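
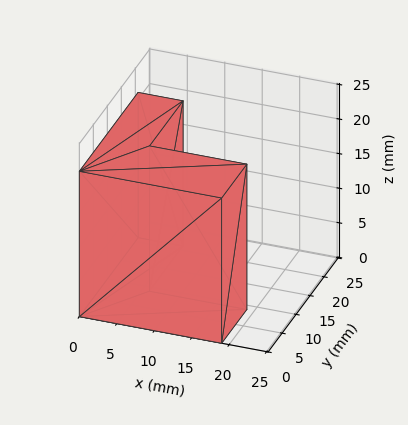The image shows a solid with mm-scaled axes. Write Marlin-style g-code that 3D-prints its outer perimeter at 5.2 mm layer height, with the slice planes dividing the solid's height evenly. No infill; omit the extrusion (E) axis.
Reading the render: the shape is an L-shaped prism: outer 19 × 21 mm, arm thicknesses ≈ 9 mm (horizontal) and 6 mm (vertical), extruded 21 mm in z (dimensions read to the nearest mm from the axis ticks). For the g-code, the solid's height is divided into equal slices at the stated Δz and each level perimeter traced with G1 moves after a G0 lift.

; perimeter-only toolpath
G21 ; units = mm
G90 ; absolute positioning
G28 ; home
; layer 1
G0 Z5.2
G0 X0.0 Y0.0
G1 X19.0 Y0.0
G1 X19.0 Y9.0
G1 X6.0 Y9.0
G1 X6.0 Y21.0
G1 X0.0 Y21.0
G1 X0.0 Y0.0
; layer 2
G0 Z10.5
G0 X0.0 Y0.0
G1 X19.0 Y0.0
G1 X19.0 Y9.0
G1 X6.0 Y9.0
G1 X6.0 Y21.0
G1 X0.0 Y21.0
G1 X0.0 Y0.0
; layer 3
G0 Z15.8
G0 X0.0 Y0.0
G1 X19.0 Y0.0
G1 X19.0 Y9.0
G1 X6.0 Y9.0
G1 X6.0 Y21.0
G1 X0.0 Y21.0
G1 X0.0 Y0.0
; layer 4
G0 Z21.0
G0 X0.0 Y0.0
G1 X19.0 Y0.0
G1 X19.0 Y9.0
G1 X6.0 Y9.0
G1 X6.0 Y21.0
G1 X0.0 Y21.0
G1 X0.0 Y0.0
M2 ; end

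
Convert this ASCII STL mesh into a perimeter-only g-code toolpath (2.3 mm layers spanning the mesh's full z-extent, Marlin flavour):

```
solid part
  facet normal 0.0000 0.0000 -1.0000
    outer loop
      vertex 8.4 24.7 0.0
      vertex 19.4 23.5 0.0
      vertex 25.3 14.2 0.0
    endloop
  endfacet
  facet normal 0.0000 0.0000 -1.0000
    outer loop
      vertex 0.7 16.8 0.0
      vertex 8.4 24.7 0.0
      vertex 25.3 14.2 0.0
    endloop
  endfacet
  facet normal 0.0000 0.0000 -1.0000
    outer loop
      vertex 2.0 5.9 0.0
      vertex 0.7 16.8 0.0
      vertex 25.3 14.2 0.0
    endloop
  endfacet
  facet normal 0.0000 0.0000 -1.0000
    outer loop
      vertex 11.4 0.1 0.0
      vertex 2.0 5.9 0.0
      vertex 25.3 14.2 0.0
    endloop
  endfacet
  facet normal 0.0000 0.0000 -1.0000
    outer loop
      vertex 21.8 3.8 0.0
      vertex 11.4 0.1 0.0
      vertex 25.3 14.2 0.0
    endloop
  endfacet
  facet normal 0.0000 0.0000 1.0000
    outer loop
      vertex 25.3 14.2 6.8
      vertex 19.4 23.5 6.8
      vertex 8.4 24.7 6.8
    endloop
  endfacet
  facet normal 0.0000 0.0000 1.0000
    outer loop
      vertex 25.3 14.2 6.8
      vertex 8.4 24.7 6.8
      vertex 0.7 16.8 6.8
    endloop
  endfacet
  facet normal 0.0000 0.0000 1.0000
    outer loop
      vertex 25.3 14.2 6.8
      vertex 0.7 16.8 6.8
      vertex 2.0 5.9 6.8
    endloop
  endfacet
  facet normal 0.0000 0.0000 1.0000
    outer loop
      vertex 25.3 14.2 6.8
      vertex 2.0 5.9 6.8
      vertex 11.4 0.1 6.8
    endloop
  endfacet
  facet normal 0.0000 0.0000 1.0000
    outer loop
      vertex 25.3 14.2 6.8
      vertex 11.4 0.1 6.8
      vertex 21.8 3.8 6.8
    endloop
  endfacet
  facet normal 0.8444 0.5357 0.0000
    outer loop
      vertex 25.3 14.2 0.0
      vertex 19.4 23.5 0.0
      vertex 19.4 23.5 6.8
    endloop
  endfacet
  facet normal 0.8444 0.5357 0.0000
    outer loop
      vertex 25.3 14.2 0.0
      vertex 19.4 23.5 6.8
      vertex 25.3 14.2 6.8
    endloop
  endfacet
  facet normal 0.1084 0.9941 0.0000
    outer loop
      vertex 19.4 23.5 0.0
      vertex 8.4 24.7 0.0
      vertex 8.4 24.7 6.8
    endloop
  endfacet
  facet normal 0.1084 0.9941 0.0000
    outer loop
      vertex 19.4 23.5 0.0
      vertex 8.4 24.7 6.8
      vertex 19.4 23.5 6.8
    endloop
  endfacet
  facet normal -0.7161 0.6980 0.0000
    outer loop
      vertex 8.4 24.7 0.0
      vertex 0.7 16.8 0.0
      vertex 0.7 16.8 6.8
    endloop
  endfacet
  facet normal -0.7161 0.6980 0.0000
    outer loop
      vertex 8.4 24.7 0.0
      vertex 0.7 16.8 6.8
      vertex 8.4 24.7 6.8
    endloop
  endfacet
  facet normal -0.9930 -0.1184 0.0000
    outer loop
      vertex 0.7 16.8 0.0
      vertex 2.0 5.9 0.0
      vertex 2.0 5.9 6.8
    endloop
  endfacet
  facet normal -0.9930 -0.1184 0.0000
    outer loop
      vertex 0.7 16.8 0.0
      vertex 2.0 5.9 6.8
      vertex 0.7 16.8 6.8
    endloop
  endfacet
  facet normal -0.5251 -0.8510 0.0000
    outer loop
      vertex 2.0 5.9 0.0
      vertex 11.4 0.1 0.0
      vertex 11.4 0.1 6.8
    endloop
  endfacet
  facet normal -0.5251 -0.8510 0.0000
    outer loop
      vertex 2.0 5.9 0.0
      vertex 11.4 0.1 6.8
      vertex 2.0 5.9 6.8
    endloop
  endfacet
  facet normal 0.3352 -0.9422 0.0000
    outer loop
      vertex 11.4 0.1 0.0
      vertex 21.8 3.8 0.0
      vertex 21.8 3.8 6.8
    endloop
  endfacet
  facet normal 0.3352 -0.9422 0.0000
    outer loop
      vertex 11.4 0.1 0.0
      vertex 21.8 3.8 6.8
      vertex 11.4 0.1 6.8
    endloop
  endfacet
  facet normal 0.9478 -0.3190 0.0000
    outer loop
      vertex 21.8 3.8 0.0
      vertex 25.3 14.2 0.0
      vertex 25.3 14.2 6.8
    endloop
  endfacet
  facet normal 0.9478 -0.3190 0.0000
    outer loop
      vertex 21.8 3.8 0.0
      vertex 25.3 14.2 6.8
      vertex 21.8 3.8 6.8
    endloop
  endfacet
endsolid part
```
; perimeter-only toolpath
G21 ; units = mm
G90 ; absolute positioning
G28 ; home
; layer 1
G0 Z2.3
G0 X25.3 Y14.2
G1 X19.4 Y23.5
G1 X8.4 Y24.7
G1 X0.7 Y16.8
G1 X2.0 Y5.9
G1 X11.4 Y0.1
G1 X21.8 Y3.8
G1 X25.3 Y14.2
; layer 2
G0 Z4.5
G0 X25.3 Y14.2
G1 X19.4 Y23.5
G1 X8.4 Y24.7
G1 X0.7 Y16.8
G1 X2.0 Y5.9
G1 X11.4 Y0.1
G1 X21.8 Y3.8
G1 X25.3 Y14.2
; layer 3
G0 Z6.8
G0 X25.3 Y14.2
G1 X19.4 Y23.5
G1 X8.4 Y24.7
G1 X0.7 Y16.8
G1 X2.0 Y5.9
G1 X11.4 Y0.1
G1 X21.8 Y3.8
G1 X25.3 Y14.2
M2 ; end

The solid is a regular 7-sided prism (a cylinder approximated with 7 flat sides), circumscribed radius ≈ 12.7 mm, height ≈ 6.8 mm. Slicing at Δz = 2.3 mm — 3 equal slices spanning the solid's height, so layer i sits at z = i·h/3 — gives 3 non-empty perimeters. Each is a 7-segment closed polygon; G0 lifts to the layer z and rapids to the start vertex, then G1 traces the edges.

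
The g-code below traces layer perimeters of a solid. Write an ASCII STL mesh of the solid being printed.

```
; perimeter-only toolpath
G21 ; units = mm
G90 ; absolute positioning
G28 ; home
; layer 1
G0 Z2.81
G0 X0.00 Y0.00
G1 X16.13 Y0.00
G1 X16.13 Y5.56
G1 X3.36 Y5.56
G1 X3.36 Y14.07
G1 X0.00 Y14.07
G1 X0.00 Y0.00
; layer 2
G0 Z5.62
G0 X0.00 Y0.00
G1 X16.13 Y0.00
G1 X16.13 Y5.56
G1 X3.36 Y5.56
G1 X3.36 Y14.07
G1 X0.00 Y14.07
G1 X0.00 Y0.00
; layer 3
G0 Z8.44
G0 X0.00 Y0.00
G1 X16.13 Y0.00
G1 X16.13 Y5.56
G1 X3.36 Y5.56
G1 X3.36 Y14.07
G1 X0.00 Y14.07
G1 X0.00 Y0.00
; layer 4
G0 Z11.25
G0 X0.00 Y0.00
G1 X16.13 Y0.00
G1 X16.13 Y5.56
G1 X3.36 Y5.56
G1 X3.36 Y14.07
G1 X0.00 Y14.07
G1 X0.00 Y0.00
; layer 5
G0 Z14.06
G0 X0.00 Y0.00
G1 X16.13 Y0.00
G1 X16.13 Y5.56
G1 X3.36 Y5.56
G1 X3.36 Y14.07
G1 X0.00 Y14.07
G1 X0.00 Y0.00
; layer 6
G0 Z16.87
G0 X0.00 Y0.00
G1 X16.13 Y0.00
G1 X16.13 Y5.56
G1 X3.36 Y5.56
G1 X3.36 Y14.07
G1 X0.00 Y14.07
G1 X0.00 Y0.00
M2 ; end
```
solid part
  facet normal 0.0000 0.0000 -1.0000
    outer loop
      vertex 16.13 5.56 0.00
      vertex 16.13 0.00 0.00
      vertex 0.00 0.00 0.00
    endloop
  endfacet
  facet normal 0.0000 0.0000 -1.0000
    outer loop
      vertex 3.36 5.56 0.00
      vertex 16.13 5.56 0.00
      vertex 0.00 0.00 0.00
    endloop
  endfacet
  facet normal 0.0000 0.0000 -1.0000
    outer loop
      vertex 3.36 14.07 0.00
      vertex 3.36 5.56 0.00
      vertex 0.00 0.00 0.00
    endloop
  endfacet
  facet normal 0.0000 0.0000 -1.0000
    outer loop
      vertex 0.00 14.07 0.00
      vertex 3.36 14.07 0.00
      vertex 0.00 0.00 0.00
    endloop
  endfacet
  facet normal 0.0000 0.0000 1.0000
    outer loop
      vertex 0.00 0.00 16.87
      vertex 16.13 0.00 16.87
      vertex 16.13 5.56 16.87
    endloop
  endfacet
  facet normal 0.0000 0.0000 1.0000
    outer loop
      vertex 0.00 0.00 16.87
      vertex 16.13 5.56 16.87
      vertex 3.36 5.56 16.87
    endloop
  endfacet
  facet normal 0.0000 0.0000 1.0000
    outer loop
      vertex 0.00 0.00 16.87
      vertex 3.36 5.56 16.87
      vertex 3.36 14.07 16.87
    endloop
  endfacet
  facet normal 0.0000 0.0000 1.0000
    outer loop
      vertex 0.00 0.00 16.87
      vertex 3.36 14.07 16.87
      vertex 0.00 14.07 16.87
    endloop
  endfacet
  facet normal 0.0000 -1.0000 0.0000
    outer loop
      vertex 0.00 0.00 0.00
      vertex 16.13 0.00 0.00
      vertex 16.13 0.00 16.87
    endloop
  endfacet
  facet normal 0.0000 -1.0000 0.0000
    outer loop
      vertex 0.00 0.00 0.00
      vertex 16.13 0.00 16.87
      vertex 0.00 0.00 16.87
    endloop
  endfacet
  facet normal 1.0000 0.0000 0.0000
    outer loop
      vertex 16.13 0.00 0.00
      vertex 16.13 5.56 0.00
      vertex 16.13 5.56 16.87
    endloop
  endfacet
  facet normal 1.0000 0.0000 0.0000
    outer loop
      vertex 16.13 0.00 0.00
      vertex 16.13 5.56 16.87
      vertex 16.13 0.00 16.87
    endloop
  endfacet
  facet normal 0.0000 1.0000 0.0000
    outer loop
      vertex 16.13 5.56 0.00
      vertex 3.36 5.56 0.00
      vertex 3.36 5.56 16.87
    endloop
  endfacet
  facet normal 0.0000 1.0000 0.0000
    outer loop
      vertex 16.13 5.56 0.00
      vertex 3.36 5.56 16.87
      vertex 16.13 5.56 16.87
    endloop
  endfacet
  facet normal 1.0000 0.0000 0.0000
    outer loop
      vertex 3.36 5.56 0.00
      vertex 3.36 14.07 0.00
      vertex 3.36 14.07 16.87
    endloop
  endfacet
  facet normal 1.0000 0.0000 0.0000
    outer loop
      vertex 3.36 5.56 0.00
      vertex 3.36 14.07 16.87
      vertex 3.36 5.56 16.87
    endloop
  endfacet
  facet normal 0.0000 1.0000 0.0000
    outer loop
      vertex 3.36 14.07 0.00
      vertex 0.00 14.07 0.00
      vertex 0.00 14.07 16.87
    endloop
  endfacet
  facet normal 0.0000 1.0000 0.0000
    outer loop
      vertex 3.36 14.07 0.00
      vertex 0.00 14.07 16.87
      vertex 3.36 14.07 16.87
    endloop
  endfacet
  facet normal -1.0000 0.0000 0.0000
    outer loop
      vertex 0.00 14.07 0.00
      vertex 0.00 0.00 0.00
      vertex 0.00 0.00 16.87
    endloop
  endfacet
  facet normal -1.0000 0.0000 0.0000
    outer loop
      vertex 0.00 14.07 0.00
      vertex 0.00 0.00 16.87
      vertex 0.00 14.07 16.87
    endloop
  endfacet
endsolid part

The G0 Z moves step by Δz≈2.81 mm. Every layer's G1 loop is the same polygon, so the solid is a straight extrusion of it from z=0 to z≈16.9. Closing with flat bottom and top caps and triangulating gives 20 facets — an L-shaped prism: outer 16.1 × 14.1 mm, arm thicknesses ≈ 5.56 mm (horizontal) and 3.36 mm (vertical), extruded 16.9 mm in z.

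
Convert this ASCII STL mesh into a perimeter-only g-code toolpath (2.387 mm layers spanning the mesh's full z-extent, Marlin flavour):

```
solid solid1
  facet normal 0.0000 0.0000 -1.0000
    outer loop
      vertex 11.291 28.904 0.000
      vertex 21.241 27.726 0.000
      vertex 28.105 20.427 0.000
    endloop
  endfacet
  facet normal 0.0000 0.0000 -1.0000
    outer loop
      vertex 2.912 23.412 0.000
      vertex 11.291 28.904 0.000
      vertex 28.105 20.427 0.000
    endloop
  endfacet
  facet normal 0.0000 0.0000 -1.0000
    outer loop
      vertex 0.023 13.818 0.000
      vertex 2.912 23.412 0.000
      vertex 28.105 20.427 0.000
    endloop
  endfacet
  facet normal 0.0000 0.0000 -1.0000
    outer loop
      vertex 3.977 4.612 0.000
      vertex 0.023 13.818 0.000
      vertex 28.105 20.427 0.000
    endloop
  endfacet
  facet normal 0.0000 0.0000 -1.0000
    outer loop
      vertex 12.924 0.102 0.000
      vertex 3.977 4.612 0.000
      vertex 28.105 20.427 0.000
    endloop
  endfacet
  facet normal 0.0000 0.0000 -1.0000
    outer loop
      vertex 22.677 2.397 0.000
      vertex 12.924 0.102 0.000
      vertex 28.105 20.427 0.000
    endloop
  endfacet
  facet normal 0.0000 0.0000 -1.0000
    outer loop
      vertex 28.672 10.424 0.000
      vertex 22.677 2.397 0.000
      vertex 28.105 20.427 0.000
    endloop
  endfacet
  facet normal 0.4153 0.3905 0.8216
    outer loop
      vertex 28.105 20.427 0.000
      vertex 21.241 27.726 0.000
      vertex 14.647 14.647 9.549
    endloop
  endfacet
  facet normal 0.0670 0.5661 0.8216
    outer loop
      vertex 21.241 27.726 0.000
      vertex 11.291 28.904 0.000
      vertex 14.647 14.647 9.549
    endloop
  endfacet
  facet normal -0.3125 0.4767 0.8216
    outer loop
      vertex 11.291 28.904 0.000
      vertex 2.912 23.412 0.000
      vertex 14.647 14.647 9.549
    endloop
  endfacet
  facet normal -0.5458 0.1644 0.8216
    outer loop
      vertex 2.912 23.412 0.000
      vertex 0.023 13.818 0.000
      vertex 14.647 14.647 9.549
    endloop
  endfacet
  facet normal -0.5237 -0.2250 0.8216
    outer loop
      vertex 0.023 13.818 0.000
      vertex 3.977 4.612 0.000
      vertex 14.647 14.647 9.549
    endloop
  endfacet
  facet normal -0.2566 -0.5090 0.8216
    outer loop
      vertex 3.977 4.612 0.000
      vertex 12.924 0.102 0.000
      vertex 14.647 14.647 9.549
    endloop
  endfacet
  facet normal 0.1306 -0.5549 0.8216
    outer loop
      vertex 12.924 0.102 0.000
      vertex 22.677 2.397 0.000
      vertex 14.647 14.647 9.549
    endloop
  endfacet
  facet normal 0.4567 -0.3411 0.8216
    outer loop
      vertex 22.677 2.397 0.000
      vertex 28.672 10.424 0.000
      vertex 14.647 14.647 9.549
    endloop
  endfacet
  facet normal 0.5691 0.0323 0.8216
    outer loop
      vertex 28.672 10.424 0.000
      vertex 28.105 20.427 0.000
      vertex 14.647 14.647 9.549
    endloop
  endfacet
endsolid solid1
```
; perimeter-only toolpath
G21 ; units = mm
G90 ; absolute positioning
G28 ; home
; layer 1
G0 Z2.387
G0 X24.741 Y18.982
G1 X19.593 Y24.456
G1 X12.130 Y25.340
G1 X5.846 Y21.221
G1 X3.679 Y14.025
G1 X6.644 Y7.121
G1 X13.355 Y3.738
G1 X20.670 Y5.460
G1 X25.166 Y11.480
G1 X24.741 Y18.982
; layer 2
G0 Z4.774
G0 X21.376 Y17.537
G1 X17.944 Y21.186
G1 X12.969 Y21.776
G1 X8.780 Y19.029
G1 X7.335 Y14.232
G1 X9.312 Y9.630
G1 X13.785 Y7.375
G1 X18.662 Y8.522
G1 X21.660 Y12.535
G1 X21.376 Y17.537
; layer 3
G0 Z7.162
G0 X18.012 Y16.092
G1 X16.296 Y17.917
G1 X13.808 Y18.211
G1 X11.713 Y16.838
G1 X10.991 Y14.440
G1 X11.979 Y12.138
G1 X14.216 Y11.011
G1 X16.654 Y11.585
G1 X18.153 Y13.591
G1 X18.012 Y16.092
M2 ; end

The solid is a regular 9-sided pyramid, base circumscribed radius ≈ 14.6 mm, apex at z ≈ 9.55 mm. Slicing at Δz = 2.387 mm — 4 equal slices spanning the solid's height, so layer i sits at z = i·h/4 — gives 3 non-empty perimeters. Each is a 9-segment closed polygon; G0 lifts to the layer z and rapids to the start vertex, then G1 traces the edges. The cross-section shrinks linearly with z (the slice at the apex is degenerate and omitted).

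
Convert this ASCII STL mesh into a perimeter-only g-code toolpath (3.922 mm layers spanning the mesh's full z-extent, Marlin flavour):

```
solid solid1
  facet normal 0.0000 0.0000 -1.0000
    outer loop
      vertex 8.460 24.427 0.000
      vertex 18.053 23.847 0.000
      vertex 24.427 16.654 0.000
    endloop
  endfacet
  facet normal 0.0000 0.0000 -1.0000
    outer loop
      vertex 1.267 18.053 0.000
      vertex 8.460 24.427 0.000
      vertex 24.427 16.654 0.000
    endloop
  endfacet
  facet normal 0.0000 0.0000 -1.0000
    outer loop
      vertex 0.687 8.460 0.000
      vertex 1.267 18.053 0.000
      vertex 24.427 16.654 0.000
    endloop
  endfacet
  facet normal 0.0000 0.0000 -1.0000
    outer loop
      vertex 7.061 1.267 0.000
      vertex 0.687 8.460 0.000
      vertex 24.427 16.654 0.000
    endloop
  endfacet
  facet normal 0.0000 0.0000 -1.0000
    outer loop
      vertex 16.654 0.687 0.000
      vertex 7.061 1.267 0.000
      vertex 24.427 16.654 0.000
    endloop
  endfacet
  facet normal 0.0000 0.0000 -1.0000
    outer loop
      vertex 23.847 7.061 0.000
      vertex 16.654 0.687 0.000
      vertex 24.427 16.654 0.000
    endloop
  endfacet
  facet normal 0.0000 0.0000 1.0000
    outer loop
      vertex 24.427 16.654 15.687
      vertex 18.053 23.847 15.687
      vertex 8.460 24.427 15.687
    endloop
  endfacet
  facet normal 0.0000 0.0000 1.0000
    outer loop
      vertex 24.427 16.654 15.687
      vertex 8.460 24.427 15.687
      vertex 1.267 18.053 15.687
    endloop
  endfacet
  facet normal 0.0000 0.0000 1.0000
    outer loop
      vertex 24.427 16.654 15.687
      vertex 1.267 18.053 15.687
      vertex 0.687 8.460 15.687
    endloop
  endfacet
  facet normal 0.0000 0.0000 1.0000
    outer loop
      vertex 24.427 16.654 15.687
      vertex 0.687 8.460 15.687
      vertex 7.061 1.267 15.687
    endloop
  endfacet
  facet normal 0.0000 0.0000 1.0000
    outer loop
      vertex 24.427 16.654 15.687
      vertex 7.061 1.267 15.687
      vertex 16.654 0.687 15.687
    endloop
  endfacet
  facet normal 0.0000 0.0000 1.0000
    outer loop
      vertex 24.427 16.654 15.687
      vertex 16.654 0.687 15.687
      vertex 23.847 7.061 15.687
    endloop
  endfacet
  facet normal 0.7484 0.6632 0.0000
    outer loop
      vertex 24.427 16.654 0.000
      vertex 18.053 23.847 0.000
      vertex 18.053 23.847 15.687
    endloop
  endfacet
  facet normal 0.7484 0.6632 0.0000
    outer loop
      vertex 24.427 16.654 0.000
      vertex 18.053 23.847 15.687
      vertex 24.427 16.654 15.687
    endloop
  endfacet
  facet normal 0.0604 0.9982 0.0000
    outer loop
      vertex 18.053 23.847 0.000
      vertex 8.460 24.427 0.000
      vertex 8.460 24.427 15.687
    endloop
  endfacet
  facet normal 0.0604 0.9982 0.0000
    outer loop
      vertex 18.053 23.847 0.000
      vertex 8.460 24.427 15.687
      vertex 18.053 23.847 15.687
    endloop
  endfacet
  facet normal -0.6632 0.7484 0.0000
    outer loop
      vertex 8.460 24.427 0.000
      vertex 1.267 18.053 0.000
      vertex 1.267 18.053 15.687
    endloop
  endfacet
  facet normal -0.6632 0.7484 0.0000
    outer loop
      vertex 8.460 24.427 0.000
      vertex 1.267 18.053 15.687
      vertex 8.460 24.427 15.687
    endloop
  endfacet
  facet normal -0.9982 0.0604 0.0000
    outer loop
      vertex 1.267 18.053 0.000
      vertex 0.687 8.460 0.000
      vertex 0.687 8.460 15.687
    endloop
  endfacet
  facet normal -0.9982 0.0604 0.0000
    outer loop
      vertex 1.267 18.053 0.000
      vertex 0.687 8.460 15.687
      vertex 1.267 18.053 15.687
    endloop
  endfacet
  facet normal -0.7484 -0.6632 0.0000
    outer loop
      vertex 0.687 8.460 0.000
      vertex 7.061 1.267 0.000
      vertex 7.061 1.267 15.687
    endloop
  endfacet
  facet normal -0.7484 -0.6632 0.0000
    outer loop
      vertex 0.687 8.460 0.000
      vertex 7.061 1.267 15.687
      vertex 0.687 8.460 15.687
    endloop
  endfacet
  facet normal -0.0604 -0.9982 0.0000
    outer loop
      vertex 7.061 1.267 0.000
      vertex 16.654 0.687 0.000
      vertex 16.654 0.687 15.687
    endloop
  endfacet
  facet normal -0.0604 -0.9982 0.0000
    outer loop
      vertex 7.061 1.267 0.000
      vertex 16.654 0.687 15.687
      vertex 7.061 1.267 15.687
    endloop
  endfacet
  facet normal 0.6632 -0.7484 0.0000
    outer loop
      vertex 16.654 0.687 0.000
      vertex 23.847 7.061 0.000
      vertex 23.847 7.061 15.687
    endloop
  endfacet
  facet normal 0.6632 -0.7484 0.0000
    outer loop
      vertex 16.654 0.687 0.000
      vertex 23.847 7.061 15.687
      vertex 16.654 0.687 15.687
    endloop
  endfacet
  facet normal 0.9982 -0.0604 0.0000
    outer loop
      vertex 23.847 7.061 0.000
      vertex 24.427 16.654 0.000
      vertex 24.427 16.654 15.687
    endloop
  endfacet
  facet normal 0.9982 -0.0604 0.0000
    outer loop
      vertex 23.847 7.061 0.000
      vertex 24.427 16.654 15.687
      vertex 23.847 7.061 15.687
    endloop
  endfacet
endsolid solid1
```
; perimeter-only toolpath
G21 ; units = mm
G90 ; absolute positioning
G28 ; home
; layer 1
G0 Z3.922
G0 X24.427 Y16.654
G1 X18.053 Y23.847
G1 X8.460 Y24.427
G1 X1.267 Y18.053
G1 X0.687 Y8.460
G1 X7.061 Y1.267
G1 X16.654 Y0.687
G1 X23.847 Y7.061
G1 X24.427 Y16.654
; layer 2
G0 Z7.843
G0 X24.427 Y16.654
G1 X18.053 Y23.847
G1 X8.460 Y24.427
G1 X1.267 Y18.053
G1 X0.687 Y8.460
G1 X7.061 Y1.267
G1 X16.654 Y0.687
G1 X23.847 Y7.061
G1 X24.427 Y16.654
; layer 3
G0 Z11.765
G0 X24.427 Y16.654
G1 X18.053 Y23.847
G1 X8.460 Y24.427
G1 X1.267 Y18.053
G1 X0.687 Y8.460
G1 X7.061 Y1.267
G1 X16.654 Y0.687
G1 X23.847 Y7.061
G1 X24.427 Y16.654
; layer 4
G0 Z15.687
G0 X24.427 Y16.654
G1 X18.053 Y23.847
G1 X8.460 Y24.427
G1 X1.267 Y18.053
G1 X0.687 Y8.460
G1 X7.061 Y1.267
G1 X16.654 Y0.687
G1 X23.847 Y7.061
G1 X24.427 Y16.654
M2 ; end

The solid is a regular 8-sided prism (a cylinder approximated with 8 flat sides), circumscribed radius ≈ 12.6 mm, height ≈ 15.7 mm. Slicing at Δz = 3.922 mm — 4 equal slices spanning the solid's height, so layer i sits at z = i·h/4 — gives 4 non-empty perimeters. Each is a 8-segment closed polygon; G0 lifts to the layer z and rapids to the start vertex, then G1 traces the edges.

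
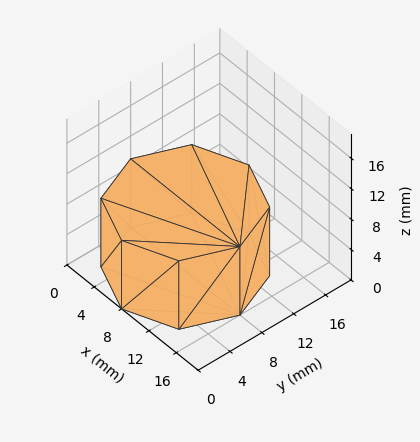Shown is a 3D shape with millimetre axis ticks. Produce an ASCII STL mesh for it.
Reading the render: the shape is a regular 8-sided prism (a cylinder approximated with 8 flat sides), circumscribed radius ≈ 8 mm, height ≈ 9 mm (dimensions read to the nearest mm from the axis ticks). For the STL, each face is triangulated and given an outward normal.

solid part
  facet normal 0.0000 0.0000 -1.0000
    outer loop
      vertex 8.0 16.0 0.0
      vertex 13.7 13.7 0.0
      vertex 16.0 8.0 0.0
    endloop
  endfacet
  facet normal 0.0000 0.0000 -1.0000
    outer loop
      vertex 2.3 13.7 0.0
      vertex 8.0 16.0 0.0
      vertex 16.0 8.0 0.0
    endloop
  endfacet
  facet normal 0.0000 0.0000 -1.0000
    outer loop
      vertex 0.0 8.0 0.0
      vertex 2.3 13.7 0.0
      vertex 16.0 8.0 0.0
    endloop
  endfacet
  facet normal 0.0000 0.0000 -1.0000
    outer loop
      vertex 2.3 2.3 0.0
      vertex 0.0 8.0 0.0
      vertex 16.0 8.0 0.0
    endloop
  endfacet
  facet normal 0.0000 0.0000 -1.0000
    outer loop
      vertex 8.0 0.0 0.0
      vertex 2.3 2.3 0.0
      vertex 16.0 8.0 0.0
    endloop
  endfacet
  facet normal 0.0000 0.0000 -1.0000
    outer loop
      vertex 13.7 2.3 0.0
      vertex 8.0 0.0 0.0
      vertex 16.0 8.0 0.0
    endloop
  endfacet
  facet normal 0.0000 0.0000 1.0000
    outer loop
      vertex 16.0 8.0 9.0
      vertex 13.7 13.7 9.0
      vertex 8.0 16.0 9.0
    endloop
  endfacet
  facet normal 0.0000 0.0000 1.0000
    outer loop
      vertex 16.0 8.0 9.0
      vertex 8.0 16.0 9.0
      vertex 2.3 13.7 9.0
    endloop
  endfacet
  facet normal 0.0000 0.0000 1.0000
    outer loop
      vertex 16.0 8.0 9.0
      vertex 2.3 13.7 9.0
      vertex 0.0 8.0 9.0
    endloop
  endfacet
  facet normal 0.0000 0.0000 1.0000
    outer loop
      vertex 16.0 8.0 9.0
      vertex 0.0 8.0 9.0
      vertex 2.3 2.3 9.0
    endloop
  endfacet
  facet normal 0.0000 0.0000 1.0000
    outer loop
      vertex 16.0 8.0 9.0
      vertex 2.3 2.3 9.0
      vertex 8.0 0.0 9.0
    endloop
  endfacet
  facet normal 0.0000 0.0000 1.0000
    outer loop
      vertex 16.0 8.0 9.0
      vertex 8.0 0.0 9.0
      vertex 13.7 2.3 9.0
    endloop
  endfacet
  facet normal 0.9274 0.3742 0.0000
    outer loop
      vertex 16.0 8.0 0.0
      vertex 13.7 13.7 0.0
      vertex 13.7 13.7 9.0
    endloop
  endfacet
  facet normal 0.9274 0.3742 0.0000
    outer loop
      vertex 16.0 8.0 0.0
      vertex 13.7 13.7 9.0
      vertex 16.0 8.0 9.0
    endloop
  endfacet
  facet normal 0.3742 0.9274 0.0000
    outer loop
      vertex 13.7 13.7 0.0
      vertex 8.0 16.0 0.0
      vertex 8.0 16.0 9.0
    endloop
  endfacet
  facet normal 0.3742 0.9274 0.0000
    outer loop
      vertex 13.7 13.7 0.0
      vertex 8.0 16.0 9.0
      vertex 13.7 13.7 9.0
    endloop
  endfacet
  facet normal -0.3742 0.9274 0.0000
    outer loop
      vertex 8.0 16.0 0.0
      vertex 2.3 13.7 0.0
      vertex 2.3 13.7 9.0
    endloop
  endfacet
  facet normal -0.3742 0.9274 0.0000
    outer loop
      vertex 8.0 16.0 0.0
      vertex 2.3 13.7 9.0
      vertex 8.0 16.0 9.0
    endloop
  endfacet
  facet normal -0.9274 0.3742 0.0000
    outer loop
      vertex 2.3 13.7 0.0
      vertex 0.0 8.0 0.0
      vertex 0.0 8.0 9.0
    endloop
  endfacet
  facet normal -0.9274 0.3742 0.0000
    outer loop
      vertex 2.3 13.7 0.0
      vertex 0.0 8.0 9.0
      vertex 2.3 13.7 9.0
    endloop
  endfacet
  facet normal -0.9274 -0.3742 0.0000
    outer loop
      vertex 0.0 8.0 0.0
      vertex 2.3 2.3 0.0
      vertex 2.3 2.3 9.0
    endloop
  endfacet
  facet normal -0.9274 -0.3742 0.0000
    outer loop
      vertex 0.0 8.0 0.0
      vertex 2.3 2.3 9.0
      vertex 0.0 8.0 9.0
    endloop
  endfacet
  facet normal -0.3742 -0.9274 0.0000
    outer loop
      vertex 2.3 2.3 0.0
      vertex 8.0 0.0 0.0
      vertex 8.0 0.0 9.0
    endloop
  endfacet
  facet normal -0.3742 -0.9274 0.0000
    outer loop
      vertex 2.3 2.3 0.0
      vertex 8.0 0.0 9.0
      vertex 2.3 2.3 9.0
    endloop
  endfacet
  facet normal 0.3742 -0.9274 0.0000
    outer loop
      vertex 8.0 0.0 0.0
      vertex 13.7 2.3 0.0
      vertex 13.7 2.3 9.0
    endloop
  endfacet
  facet normal 0.3742 -0.9274 0.0000
    outer loop
      vertex 8.0 0.0 0.0
      vertex 13.7 2.3 9.0
      vertex 8.0 0.0 9.0
    endloop
  endfacet
  facet normal 0.9274 -0.3742 0.0000
    outer loop
      vertex 13.7 2.3 0.0
      vertex 16.0 8.0 0.0
      vertex 16.0 8.0 9.0
    endloop
  endfacet
  facet normal 0.9274 -0.3742 0.0000
    outer loop
      vertex 13.7 2.3 0.0
      vertex 16.0 8.0 9.0
      vertex 13.7 2.3 9.0
    endloop
  endfacet
endsolid part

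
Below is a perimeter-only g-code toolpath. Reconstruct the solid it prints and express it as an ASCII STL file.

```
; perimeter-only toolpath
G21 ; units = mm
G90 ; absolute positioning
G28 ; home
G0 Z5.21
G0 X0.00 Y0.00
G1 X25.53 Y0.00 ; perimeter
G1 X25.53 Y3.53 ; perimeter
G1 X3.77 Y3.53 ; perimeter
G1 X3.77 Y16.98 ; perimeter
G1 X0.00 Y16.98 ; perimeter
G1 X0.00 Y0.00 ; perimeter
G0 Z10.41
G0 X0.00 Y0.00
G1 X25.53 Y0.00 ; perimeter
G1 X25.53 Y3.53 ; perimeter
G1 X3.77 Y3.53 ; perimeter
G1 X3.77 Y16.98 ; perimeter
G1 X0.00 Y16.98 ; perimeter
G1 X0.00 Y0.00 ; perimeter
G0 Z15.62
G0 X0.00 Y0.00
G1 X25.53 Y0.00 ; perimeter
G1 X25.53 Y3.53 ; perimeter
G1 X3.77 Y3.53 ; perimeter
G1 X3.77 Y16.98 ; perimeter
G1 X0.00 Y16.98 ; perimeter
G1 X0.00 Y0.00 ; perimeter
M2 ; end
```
solid part
  facet normal 0.0000 0.0000 -1.0000
    outer loop
      vertex 25.53 3.53 0.00
      vertex 25.53 0.00 0.00
      vertex 0.00 0.00 0.00
    endloop
  endfacet
  facet normal 0.0000 0.0000 -1.0000
    outer loop
      vertex 3.77 3.53 0.00
      vertex 25.53 3.53 0.00
      vertex 0.00 0.00 0.00
    endloop
  endfacet
  facet normal 0.0000 0.0000 -1.0000
    outer loop
      vertex 3.77 16.98 0.00
      vertex 3.77 3.53 0.00
      vertex 0.00 0.00 0.00
    endloop
  endfacet
  facet normal 0.0000 0.0000 -1.0000
    outer loop
      vertex 0.00 16.98 0.00
      vertex 3.77 16.98 0.00
      vertex 0.00 0.00 0.00
    endloop
  endfacet
  facet normal 0.0000 0.0000 1.0000
    outer loop
      vertex 0.00 0.00 15.62
      vertex 25.53 0.00 15.62
      vertex 25.53 3.53 15.62
    endloop
  endfacet
  facet normal 0.0000 0.0000 1.0000
    outer loop
      vertex 0.00 0.00 15.62
      vertex 25.53 3.53 15.62
      vertex 3.77 3.53 15.62
    endloop
  endfacet
  facet normal 0.0000 0.0000 1.0000
    outer loop
      vertex 0.00 0.00 15.62
      vertex 3.77 3.53 15.62
      vertex 3.77 16.98 15.62
    endloop
  endfacet
  facet normal 0.0000 0.0000 1.0000
    outer loop
      vertex 0.00 0.00 15.62
      vertex 3.77 16.98 15.62
      vertex 0.00 16.98 15.62
    endloop
  endfacet
  facet normal 0.0000 -1.0000 0.0000
    outer loop
      vertex 0.00 0.00 0.00
      vertex 25.53 0.00 0.00
      vertex 25.53 0.00 15.62
    endloop
  endfacet
  facet normal 0.0000 -1.0000 0.0000
    outer loop
      vertex 0.00 0.00 0.00
      vertex 25.53 0.00 15.62
      vertex 0.00 0.00 15.62
    endloop
  endfacet
  facet normal 1.0000 0.0000 0.0000
    outer loop
      vertex 25.53 0.00 0.00
      vertex 25.53 3.53 0.00
      vertex 25.53 3.53 15.62
    endloop
  endfacet
  facet normal 1.0000 0.0000 0.0000
    outer loop
      vertex 25.53 0.00 0.00
      vertex 25.53 3.53 15.62
      vertex 25.53 0.00 15.62
    endloop
  endfacet
  facet normal 0.0000 1.0000 0.0000
    outer loop
      vertex 25.53 3.53 0.00
      vertex 3.77 3.53 0.00
      vertex 3.77 3.53 15.62
    endloop
  endfacet
  facet normal 0.0000 1.0000 0.0000
    outer loop
      vertex 25.53 3.53 0.00
      vertex 3.77 3.53 15.62
      vertex 25.53 3.53 15.62
    endloop
  endfacet
  facet normal 1.0000 0.0000 0.0000
    outer loop
      vertex 3.77 3.53 0.00
      vertex 3.77 16.98 0.00
      vertex 3.77 16.98 15.62
    endloop
  endfacet
  facet normal 1.0000 0.0000 0.0000
    outer loop
      vertex 3.77 3.53 0.00
      vertex 3.77 16.98 15.62
      vertex 3.77 3.53 15.62
    endloop
  endfacet
  facet normal 0.0000 1.0000 0.0000
    outer loop
      vertex 3.77 16.98 0.00
      vertex 0.00 16.98 0.00
      vertex 0.00 16.98 15.62
    endloop
  endfacet
  facet normal 0.0000 1.0000 0.0000
    outer loop
      vertex 3.77 16.98 0.00
      vertex 0.00 16.98 15.62
      vertex 3.77 16.98 15.62
    endloop
  endfacet
  facet normal -1.0000 0.0000 0.0000
    outer loop
      vertex 0.00 16.98 0.00
      vertex 0.00 0.00 0.00
      vertex 0.00 0.00 15.62
    endloop
  endfacet
  facet normal -1.0000 0.0000 0.0000
    outer loop
      vertex 0.00 16.98 0.00
      vertex 0.00 0.00 15.62
      vertex 0.00 16.98 15.62
    endloop
  endfacet
endsolid part

The G0 Z moves step by Δz≈5.21 mm. Every layer's G1 loop is the same polygon, so the solid is a straight extrusion of it from z=0 to z≈15.6. Closing with flat bottom and top caps and triangulating gives 20 facets — an L-shaped prism: outer 25.5 × 17 mm, arm thicknesses ≈ 3.53 mm (horizontal) and 3.77 mm (vertical), extruded 15.6 mm in z.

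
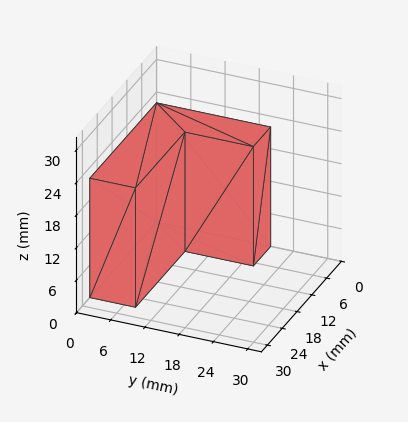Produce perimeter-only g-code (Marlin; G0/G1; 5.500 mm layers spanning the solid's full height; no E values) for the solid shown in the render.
Reading the render: the shape is an L-shaped prism: outer 27 × 20 mm, arm thicknesses ≈ 8 mm (horizontal) and 7 mm (vertical), extruded 22 mm in z (dimensions read to the nearest mm from the axis ticks). For the g-code, the solid's height is divided into equal slices at the stated Δz and each level perimeter traced with G1 moves after a G0 lift.

; perimeter-only toolpath
G21 ; units = mm
G90 ; absolute positioning
G28 ; home
; layer 1
G0 Z5.500
G0 X0.000 Y0.000
G1 X27.000 Y0.000
G1 X27.000 Y8.000
G1 X7.000 Y8.000
G1 X7.000 Y20.000
G1 X0.000 Y20.000
G1 X0.000 Y0.000
; layer 2
G0 Z11.000
G0 X0.000 Y0.000
G1 X27.000 Y0.000
G1 X27.000 Y8.000
G1 X7.000 Y8.000
G1 X7.000 Y20.000
G1 X0.000 Y20.000
G1 X0.000 Y0.000
; layer 3
G0 Z16.500
G0 X0.000 Y0.000
G1 X27.000 Y0.000
G1 X27.000 Y8.000
G1 X7.000 Y8.000
G1 X7.000 Y20.000
G1 X0.000 Y20.000
G1 X0.000 Y0.000
; layer 4
G0 Z22.000
G0 X0.000 Y0.000
G1 X27.000 Y0.000
G1 X27.000 Y8.000
G1 X7.000 Y8.000
G1 X7.000 Y20.000
G1 X0.000 Y20.000
G1 X0.000 Y0.000
M2 ; end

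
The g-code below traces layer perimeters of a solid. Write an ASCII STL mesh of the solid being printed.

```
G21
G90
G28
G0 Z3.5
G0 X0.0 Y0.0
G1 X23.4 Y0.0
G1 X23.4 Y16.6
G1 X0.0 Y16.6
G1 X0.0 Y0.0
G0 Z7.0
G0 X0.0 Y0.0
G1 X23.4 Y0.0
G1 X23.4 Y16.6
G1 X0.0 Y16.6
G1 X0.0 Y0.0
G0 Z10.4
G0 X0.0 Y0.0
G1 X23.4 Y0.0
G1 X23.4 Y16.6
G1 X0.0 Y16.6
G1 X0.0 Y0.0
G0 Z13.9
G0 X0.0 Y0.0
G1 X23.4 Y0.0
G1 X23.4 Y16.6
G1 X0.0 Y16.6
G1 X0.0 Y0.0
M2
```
solid part
  facet normal 0.0000 0.0000 -1.0000
    outer loop
      vertex 23.4 16.6 0.0
      vertex 23.4 0.0 0.0
      vertex 0.0 0.0 0.0
    endloop
  endfacet
  facet normal 0.0000 0.0000 -1.0000
    outer loop
      vertex 0.0 16.6 0.0
      vertex 23.4 16.6 0.0
      vertex 0.0 0.0 0.0
    endloop
  endfacet
  facet normal 0.0000 0.0000 1.0000
    outer loop
      vertex 0.0 0.0 13.9
      vertex 23.4 0.0 13.9
      vertex 23.4 16.6 13.9
    endloop
  endfacet
  facet normal 0.0000 0.0000 1.0000
    outer loop
      vertex 0.0 0.0 13.9
      vertex 23.4 16.6 13.9
      vertex 0.0 16.6 13.9
    endloop
  endfacet
  facet normal 0.0000 -1.0000 0.0000
    outer loop
      vertex 0.0 0.0 0.0
      vertex 23.4 0.0 0.0
      vertex 23.4 0.0 13.9
    endloop
  endfacet
  facet normal 0.0000 -1.0000 0.0000
    outer loop
      vertex 0.0 0.0 0.0
      vertex 23.4 0.0 13.9
      vertex 0.0 0.0 13.9
    endloop
  endfacet
  facet normal 0.0000 1.0000 0.0000
    outer loop
      vertex 23.4 16.6 13.9
      vertex 23.4 16.6 0.0
      vertex 0.0 16.6 0.0
    endloop
  endfacet
  facet normal 0.0000 1.0000 0.0000
    outer loop
      vertex 0.0 16.6 13.9
      vertex 23.4 16.6 13.9
      vertex 0.0 16.6 0.0
    endloop
  endfacet
  facet normal -1.0000 0.0000 0.0000
    outer loop
      vertex 0.0 16.6 13.9
      vertex 0.0 16.6 0.0
      vertex 0.0 0.0 0.0
    endloop
  endfacet
  facet normal -1.0000 0.0000 0.0000
    outer loop
      vertex 0.0 0.0 13.9
      vertex 0.0 16.6 13.9
      vertex 0.0 0.0 0.0
    endloop
  endfacet
  facet normal 1.0000 0.0000 0.0000
    outer loop
      vertex 23.4 0.0 0.0
      vertex 23.4 16.6 0.0
      vertex 23.4 16.6 13.9
    endloop
  endfacet
  facet normal 1.0000 0.0000 0.0000
    outer loop
      vertex 23.4 0.0 0.0
      vertex 23.4 16.6 13.9
      vertex 23.4 0.0 13.9
    endloop
  endfacet
endsolid part

The G0 Z moves step by Δz≈3.5 mm. Every layer's G1 loop is the same polygon, so the solid is a straight extrusion of it from z=0 to z≈13.9. Closing with flat bottom and top caps and triangulating gives 12 facets — a rectangular box, roughly 23.4 × 16.6 mm footprint and 13.9 mm tall.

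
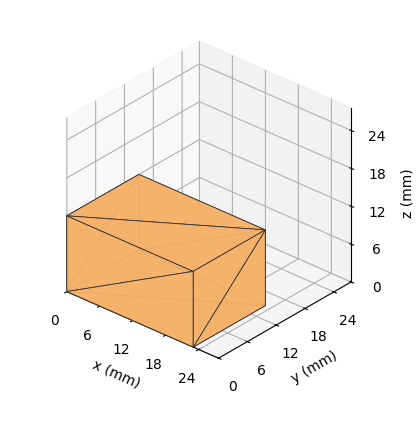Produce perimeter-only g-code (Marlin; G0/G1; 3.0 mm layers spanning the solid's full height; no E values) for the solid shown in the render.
Reading the render: the shape is a rectangular box, roughly 23 × 15 mm footprint and 12 mm tall (dimensions read to the nearest mm from the axis ticks). For the g-code, the solid's height is divided into equal slices at the stated Δz and each level perimeter traced with G1 moves after a G0 lift.

; perimeter-only toolpath
G21 ; units = mm
G90 ; absolute positioning
G28 ; home
; layer 1
G0 Z3.0
G0 X0.0 Y0.0
G1 X23.0 Y0.0
G1 X23.0 Y15.0
G1 X0.0 Y15.0
G1 X0.0 Y0.0
; layer 2
G0 Z6.0
G0 X0.0 Y0.0
G1 X23.0 Y0.0
G1 X23.0 Y15.0
G1 X0.0 Y15.0
G1 X0.0 Y0.0
; layer 3
G0 Z9.0
G0 X0.0 Y0.0
G1 X23.0 Y0.0
G1 X23.0 Y15.0
G1 X0.0 Y15.0
G1 X0.0 Y0.0
; layer 4
G0 Z12.0
G0 X0.0 Y0.0
G1 X23.0 Y0.0
G1 X23.0 Y15.0
G1 X0.0 Y15.0
G1 X0.0 Y0.0
M2 ; end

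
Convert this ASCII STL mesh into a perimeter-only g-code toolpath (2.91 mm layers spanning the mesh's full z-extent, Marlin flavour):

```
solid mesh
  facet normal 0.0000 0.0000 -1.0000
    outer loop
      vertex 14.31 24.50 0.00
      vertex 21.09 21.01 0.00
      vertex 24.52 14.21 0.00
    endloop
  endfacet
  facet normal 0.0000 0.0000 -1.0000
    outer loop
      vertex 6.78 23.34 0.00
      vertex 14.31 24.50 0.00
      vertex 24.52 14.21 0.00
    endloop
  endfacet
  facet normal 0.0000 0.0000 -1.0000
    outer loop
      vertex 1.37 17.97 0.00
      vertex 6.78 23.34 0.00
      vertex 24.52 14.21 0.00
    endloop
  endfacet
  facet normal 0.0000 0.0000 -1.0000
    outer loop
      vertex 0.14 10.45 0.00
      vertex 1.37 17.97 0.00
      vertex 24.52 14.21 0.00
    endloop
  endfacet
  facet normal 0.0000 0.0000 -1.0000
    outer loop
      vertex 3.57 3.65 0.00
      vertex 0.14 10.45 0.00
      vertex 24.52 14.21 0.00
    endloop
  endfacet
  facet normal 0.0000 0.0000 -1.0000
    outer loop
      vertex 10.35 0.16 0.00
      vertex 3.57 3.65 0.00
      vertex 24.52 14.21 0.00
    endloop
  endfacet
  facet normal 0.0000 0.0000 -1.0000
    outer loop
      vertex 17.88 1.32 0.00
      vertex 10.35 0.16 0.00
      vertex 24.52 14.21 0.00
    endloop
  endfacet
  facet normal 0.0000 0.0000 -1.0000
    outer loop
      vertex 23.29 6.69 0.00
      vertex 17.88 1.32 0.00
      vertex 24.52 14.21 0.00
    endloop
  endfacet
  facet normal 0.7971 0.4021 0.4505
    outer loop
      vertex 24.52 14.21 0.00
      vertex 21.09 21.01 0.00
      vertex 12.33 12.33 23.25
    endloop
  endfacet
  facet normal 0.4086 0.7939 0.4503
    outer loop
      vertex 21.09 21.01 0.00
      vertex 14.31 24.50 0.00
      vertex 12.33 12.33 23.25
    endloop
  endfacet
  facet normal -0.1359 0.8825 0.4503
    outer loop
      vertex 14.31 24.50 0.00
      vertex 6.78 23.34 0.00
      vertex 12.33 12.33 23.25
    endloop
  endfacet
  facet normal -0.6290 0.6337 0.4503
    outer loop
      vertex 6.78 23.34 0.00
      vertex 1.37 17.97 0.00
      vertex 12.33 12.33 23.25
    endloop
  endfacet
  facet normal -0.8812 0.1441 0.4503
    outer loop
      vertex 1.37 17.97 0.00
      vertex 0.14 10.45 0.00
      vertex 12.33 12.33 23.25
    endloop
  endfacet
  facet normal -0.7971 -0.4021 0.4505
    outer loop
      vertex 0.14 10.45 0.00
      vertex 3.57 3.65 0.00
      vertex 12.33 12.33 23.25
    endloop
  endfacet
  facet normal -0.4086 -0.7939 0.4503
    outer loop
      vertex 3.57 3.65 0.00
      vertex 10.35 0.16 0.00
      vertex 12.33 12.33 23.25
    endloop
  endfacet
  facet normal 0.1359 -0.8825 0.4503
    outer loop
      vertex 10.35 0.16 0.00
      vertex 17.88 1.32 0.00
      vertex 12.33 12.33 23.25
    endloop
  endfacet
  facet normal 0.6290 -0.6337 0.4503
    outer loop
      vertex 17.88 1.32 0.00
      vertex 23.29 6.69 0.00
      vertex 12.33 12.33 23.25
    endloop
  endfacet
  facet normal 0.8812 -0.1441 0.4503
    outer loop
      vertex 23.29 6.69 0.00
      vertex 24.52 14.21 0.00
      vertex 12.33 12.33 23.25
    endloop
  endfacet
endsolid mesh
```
; perimeter-only toolpath
G21 ; units = mm
G90 ; absolute positioning
G28 ; home
; layer 1
G0 Z2.91
G0 X23.00 Y13.97
G1 X20.00 Y19.93
G1 X14.06 Y22.98
G1 X7.47 Y21.96
G1 X2.74 Y17.27
G1 X1.66 Y10.68
G1 X4.67 Y4.74
G1 X10.60 Y1.68
G1 X17.19 Y2.70
G1 X21.92 Y7.40
G1 X23.00 Y13.97
; layer 2
G0 Z5.81
G0 X21.47 Y13.74
G1 X18.90 Y18.84
G1 X13.81 Y21.46
G1 X8.17 Y20.59
G1 X4.11 Y16.56
G1 X3.19 Y10.92
G1 X5.76 Y5.82
G1 X10.84 Y3.20
G1 X16.49 Y4.07
G1 X20.55 Y8.10
G1 X21.47 Y13.74
; layer 3
G0 Z8.72
G0 X19.95 Y13.51
G1 X17.80 Y17.76
G1 X13.57 Y19.94
G1 X8.86 Y19.21
G1 X5.48 Y15.86
G1 X4.71 Y11.16
G1 X6.86 Y6.91
G1 X11.09 Y4.72
G1 X15.80 Y5.45
G1 X19.18 Y8.80
G1 X19.95 Y13.51
; layer 4
G0 Z11.62
G0 X18.43 Y13.27
G1 X16.71 Y16.67
G1 X13.32 Y18.41
G1 X9.55 Y17.84
G1 X6.85 Y15.15
G1 X6.24 Y11.39
G1 X7.95 Y7.99
G1 X11.34 Y6.25
G1 X15.11 Y6.83
G1 X17.81 Y9.51
G1 X18.43 Y13.27
; layer 5
G0 Z14.53
G0 X16.90 Y13.04
G1 X15.61 Y15.59
G1 X13.07 Y16.89
G1 X10.25 Y16.46
G1 X8.22 Y14.45
G1 X7.76 Y11.62
G1 X9.04 Y9.07
G1 X11.59 Y7.77
G1 X14.41 Y8.20
G1 X16.44 Y10.21
G1 X16.90 Y13.04
; layer 6
G0 Z17.44
G0 X15.38 Y12.80
G1 X14.52 Y14.50
G1 X12.83 Y15.37
G1 X10.94 Y15.08
G1 X9.59 Y13.74
G1 X9.28 Y11.86
G1 X10.14 Y10.16
G1 X11.84 Y9.29
G1 X13.72 Y9.58
G1 X15.07 Y10.92
G1 X15.38 Y12.80
; layer 7
G0 Z20.34
G0 X13.85 Y12.57
G1 X13.43 Y13.42
G1 X12.58 Y13.85
G1 X11.64 Y13.71
G1 X10.96 Y13.04
G1 X10.81 Y12.10
G1 X11.23 Y11.25
G1 X12.08 Y10.81
G1 X13.02 Y10.95
G1 X13.70 Y11.62
G1 X13.85 Y12.57
M2 ; end

The solid is a regular 10-sided pyramid, base circumscribed radius ≈ 12.3 mm, apex at z ≈ 23.2 mm. Slicing at Δz = 2.91 mm — 8 equal slices spanning the solid's height, so layer i sits at z = i·h/8 — gives 7 non-empty perimeters. Each is a 10-segment closed polygon; G0 lifts to the layer z and rapids to the start vertex, then G1 traces the edges. The cross-section shrinks linearly with z (the slice at the apex is degenerate and omitted).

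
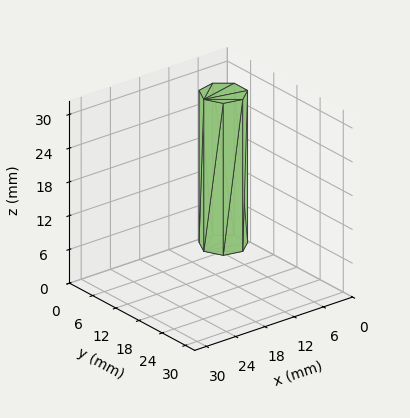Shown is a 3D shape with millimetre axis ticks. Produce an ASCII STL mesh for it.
Reading the render: the shape is a regular 7-sided prism (a cylinder approximated with 7 flat sides), circumscribed radius ≈ 4 mm, height ≈ 27 mm (dimensions read to the nearest mm from the axis ticks). For the STL, each face is triangulated and given an outward normal.

solid part
  facet normal 0.0000 0.0000 -1.0000
    outer loop
      vertex 3.110 7.900 0.000
      vertex 6.494 7.127 0.000
      vertex 8.000 4.000 0.000
    endloop
  endfacet
  facet normal 0.0000 0.0000 -1.0000
    outer loop
      vertex 0.396 5.736 0.000
      vertex 3.110 7.900 0.000
      vertex 8.000 4.000 0.000
    endloop
  endfacet
  facet normal 0.0000 0.0000 -1.0000
    outer loop
      vertex 0.396 2.264 0.000
      vertex 0.396 5.736 0.000
      vertex 8.000 4.000 0.000
    endloop
  endfacet
  facet normal 0.0000 0.0000 -1.0000
    outer loop
      vertex 3.110 0.100 0.000
      vertex 0.396 2.264 0.000
      vertex 8.000 4.000 0.000
    endloop
  endfacet
  facet normal 0.0000 0.0000 -1.0000
    outer loop
      vertex 6.494 0.873 0.000
      vertex 3.110 0.100 0.000
      vertex 8.000 4.000 0.000
    endloop
  endfacet
  facet normal 0.0000 0.0000 1.0000
    outer loop
      vertex 8.000 4.000 27.000
      vertex 6.494 7.127 27.000
      vertex 3.110 7.900 27.000
    endloop
  endfacet
  facet normal 0.0000 0.0000 1.0000
    outer loop
      vertex 8.000 4.000 27.000
      vertex 3.110 7.900 27.000
      vertex 0.396 5.736 27.000
    endloop
  endfacet
  facet normal 0.0000 0.0000 1.0000
    outer loop
      vertex 8.000 4.000 27.000
      vertex 0.396 5.736 27.000
      vertex 0.396 2.264 27.000
    endloop
  endfacet
  facet normal 0.0000 0.0000 1.0000
    outer loop
      vertex 8.000 4.000 27.000
      vertex 0.396 2.264 27.000
      vertex 3.110 0.100 27.000
    endloop
  endfacet
  facet normal 0.0000 0.0000 1.0000
    outer loop
      vertex 8.000 4.000 27.000
      vertex 3.110 0.100 27.000
      vertex 6.494 0.873 27.000
    endloop
  endfacet
  facet normal 0.9010 0.4339 0.0000
    outer loop
      vertex 8.000 4.000 0.000
      vertex 6.494 7.127 0.000
      vertex 6.494 7.127 27.000
    endloop
  endfacet
  facet normal 0.9010 0.4339 0.0000
    outer loop
      vertex 8.000 4.000 0.000
      vertex 6.494 7.127 27.000
      vertex 8.000 4.000 27.000
    endloop
  endfacet
  facet normal 0.2227 0.9749 0.0000
    outer loop
      vertex 6.494 7.127 0.000
      vertex 3.110 7.900 0.000
      vertex 3.110 7.900 27.000
    endloop
  endfacet
  facet normal 0.2227 0.9749 0.0000
    outer loop
      vertex 6.494 7.127 0.000
      vertex 3.110 7.900 27.000
      vertex 6.494 7.127 27.000
    endloop
  endfacet
  facet normal -0.6234 0.7819 0.0000
    outer loop
      vertex 3.110 7.900 0.000
      vertex 0.396 5.736 0.000
      vertex 0.396 5.736 27.000
    endloop
  endfacet
  facet normal -0.6234 0.7819 0.0000
    outer loop
      vertex 3.110 7.900 0.000
      vertex 0.396 5.736 27.000
      vertex 3.110 7.900 27.000
    endloop
  endfacet
  facet normal -1.0000 0.0000 0.0000
    outer loop
      vertex 0.396 5.736 0.000
      vertex 0.396 2.264 0.000
      vertex 0.396 2.264 27.000
    endloop
  endfacet
  facet normal -1.0000 0.0000 0.0000
    outer loop
      vertex 0.396 5.736 0.000
      vertex 0.396 2.264 27.000
      vertex 0.396 5.736 27.000
    endloop
  endfacet
  facet normal -0.6234 -0.7819 0.0000
    outer loop
      vertex 0.396 2.264 0.000
      vertex 3.110 0.100 0.000
      vertex 3.110 0.100 27.000
    endloop
  endfacet
  facet normal -0.6234 -0.7819 0.0000
    outer loop
      vertex 0.396 2.264 0.000
      vertex 3.110 0.100 27.000
      vertex 0.396 2.264 27.000
    endloop
  endfacet
  facet normal 0.2227 -0.9749 0.0000
    outer loop
      vertex 3.110 0.100 0.000
      vertex 6.494 0.873 0.000
      vertex 6.494 0.873 27.000
    endloop
  endfacet
  facet normal 0.2227 -0.9749 0.0000
    outer loop
      vertex 3.110 0.100 0.000
      vertex 6.494 0.873 27.000
      vertex 3.110 0.100 27.000
    endloop
  endfacet
  facet normal 0.9010 -0.4339 0.0000
    outer loop
      vertex 6.494 0.873 0.000
      vertex 8.000 4.000 0.000
      vertex 8.000 4.000 27.000
    endloop
  endfacet
  facet normal 0.9010 -0.4339 0.0000
    outer loop
      vertex 6.494 0.873 0.000
      vertex 8.000 4.000 27.000
      vertex 6.494 0.873 27.000
    endloop
  endfacet
endsolid part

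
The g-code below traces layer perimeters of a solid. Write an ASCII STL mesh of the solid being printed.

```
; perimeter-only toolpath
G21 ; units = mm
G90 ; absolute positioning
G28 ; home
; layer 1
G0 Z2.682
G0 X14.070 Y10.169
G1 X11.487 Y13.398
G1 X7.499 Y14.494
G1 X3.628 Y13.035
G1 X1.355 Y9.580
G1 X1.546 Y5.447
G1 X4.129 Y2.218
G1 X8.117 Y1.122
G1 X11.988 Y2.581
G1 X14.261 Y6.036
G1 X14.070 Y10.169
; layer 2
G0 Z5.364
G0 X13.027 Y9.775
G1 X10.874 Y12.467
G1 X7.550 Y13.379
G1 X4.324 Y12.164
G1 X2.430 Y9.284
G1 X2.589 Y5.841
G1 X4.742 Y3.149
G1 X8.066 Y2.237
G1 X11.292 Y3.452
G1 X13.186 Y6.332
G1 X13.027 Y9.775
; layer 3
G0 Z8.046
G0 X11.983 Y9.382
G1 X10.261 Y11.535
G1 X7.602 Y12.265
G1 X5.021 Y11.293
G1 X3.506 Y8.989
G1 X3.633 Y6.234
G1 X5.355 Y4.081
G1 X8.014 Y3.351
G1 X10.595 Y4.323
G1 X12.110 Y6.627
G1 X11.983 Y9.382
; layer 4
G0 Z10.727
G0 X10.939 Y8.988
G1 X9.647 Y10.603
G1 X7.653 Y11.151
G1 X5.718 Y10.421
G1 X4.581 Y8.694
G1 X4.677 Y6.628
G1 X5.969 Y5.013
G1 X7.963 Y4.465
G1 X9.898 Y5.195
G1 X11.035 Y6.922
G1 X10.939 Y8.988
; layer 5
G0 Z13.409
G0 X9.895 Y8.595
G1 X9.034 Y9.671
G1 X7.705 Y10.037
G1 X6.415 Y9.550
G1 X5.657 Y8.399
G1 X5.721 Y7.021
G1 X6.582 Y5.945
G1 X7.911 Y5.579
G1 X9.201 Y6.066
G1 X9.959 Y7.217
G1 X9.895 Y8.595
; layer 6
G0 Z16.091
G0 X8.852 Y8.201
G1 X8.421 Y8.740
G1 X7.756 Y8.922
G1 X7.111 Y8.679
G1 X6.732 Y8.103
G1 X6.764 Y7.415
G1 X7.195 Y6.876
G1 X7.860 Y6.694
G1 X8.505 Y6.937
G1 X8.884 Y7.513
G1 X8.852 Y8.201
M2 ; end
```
solid part
  facet normal 0.0000 0.0000 -1.0000
    outer loop
      vertex 7.447 15.608 0.000
      vertex 12.100 14.330 0.000
      vertex 15.114 10.562 0.000
    endloop
  endfacet
  facet normal 0.0000 0.0000 -1.0000
    outer loop
      vertex 2.931 13.906 0.000
      vertex 7.447 15.608 0.000
      vertex 15.114 10.562 0.000
    endloop
  endfacet
  facet normal 0.0000 0.0000 -1.0000
    outer loop
      vertex 0.279 9.875 0.000
      vertex 2.931 13.906 0.000
      vertex 15.114 10.562 0.000
    endloop
  endfacet
  facet normal 0.0000 0.0000 -1.0000
    outer loop
      vertex 0.502 5.054 0.000
      vertex 0.279 9.875 0.000
      vertex 15.114 10.562 0.000
    endloop
  endfacet
  facet normal 0.0000 0.0000 -1.0000
    outer loop
      vertex 3.516 1.286 0.000
      vertex 0.502 5.054 0.000
      vertex 15.114 10.562 0.000
    endloop
  endfacet
  facet normal 0.0000 0.0000 -1.0000
    outer loop
      vertex 8.169 0.008 0.000
      vertex 3.516 1.286 0.000
      vertex 15.114 10.562 0.000
    endloop
  endfacet
  facet normal 0.0000 0.0000 -1.0000
    outer loop
      vertex 12.685 1.710 0.000
      vertex 8.169 0.008 0.000
      vertex 15.114 10.562 0.000
    endloop
  endfacet
  facet normal 0.0000 0.0000 -1.0000
    outer loop
      vertex 15.337 5.741 0.000
      vertex 12.685 1.710 0.000
      vertex 15.114 10.562 0.000
    endloop
  endfacet
  facet normal 0.7262 0.5809 0.3678
    outer loop
      vertex 15.114 10.562 0.000
      vertex 12.100 14.330 0.000
      vertex 7.808 7.808 18.773
    endloop
  endfacet
  facet normal 0.2463 0.8967 0.3678
    outer loop
      vertex 12.100 14.330 0.000
      vertex 7.447 15.608 0.000
      vertex 7.808 7.808 18.773
    endloop
  endfacet
  facet normal -0.3279 0.8701 0.3678
    outer loop
      vertex 7.447 15.608 0.000
      vertex 2.931 13.906 0.000
      vertex 7.808 7.808 18.773
    endloop
  endfacet
  facet normal -0.7768 0.5111 0.3678
    outer loop
      vertex 2.931 13.906 0.000
      vertex 0.279 9.875 0.000
      vertex 7.808 7.808 18.773
    endloop
  endfacet
  facet normal -0.9289 -0.0430 0.3678
    outer loop
      vertex 0.279 9.875 0.000
      vertex 0.502 5.054 0.000
      vertex 7.808 7.808 18.773
    endloop
  endfacet
  facet normal -0.7262 -0.5809 0.3678
    outer loop
      vertex 0.502 5.054 0.000
      vertex 3.516 1.286 0.000
      vertex 7.808 7.808 18.773
    endloop
  endfacet
  facet normal -0.2463 -0.8967 0.3678
    outer loop
      vertex 3.516 1.286 0.000
      vertex 8.169 0.008 0.000
      vertex 7.808 7.808 18.773
    endloop
  endfacet
  facet normal 0.3279 -0.8701 0.3678
    outer loop
      vertex 8.169 0.008 0.000
      vertex 12.685 1.710 0.000
      vertex 7.808 7.808 18.773
    endloop
  endfacet
  facet normal 0.7768 -0.5111 0.3678
    outer loop
      vertex 12.685 1.710 0.000
      vertex 15.337 5.741 0.000
      vertex 7.808 7.808 18.773
    endloop
  endfacet
  facet normal 0.9289 0.0430 0.3678
    outer loop
      vertex 15.337 5.741 0.000
      vertex 15.114 10.562 0.000
      vertex 7.808 7.808 18.773
    endloop
  endfacet
endsolid part

The G0 Z moves step by Δz≈2.682 mm. The G1 loops shrink linearly with z, so the solid tapers from its base footprint up to z≈18.8. Closing with a flat bottom cap and the tapered top and triangulating gives 18 facets — a regular 10-sided pyramid, base circumscribed radius ≈ 7.81 mm, apex at z ≈ 18.8 mm.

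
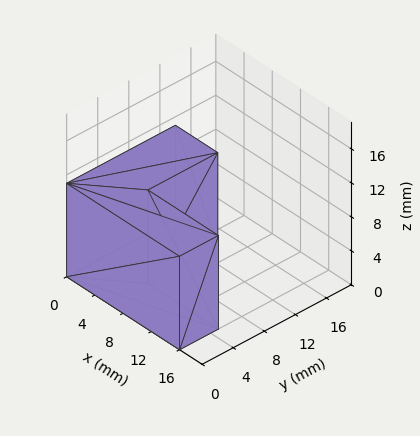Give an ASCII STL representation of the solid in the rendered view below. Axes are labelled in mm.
Reading the render: the shape is an L-shaped prism: outer 16 × 14 mm, arm thicknesses ≈ 5 mm (horizontal) and 6 mm (vertical), extruded 11 mm in z (dimensions read to the nearest mm from the axis ticks). For the STL, each face is triangulated and given an outward normal.

solid part
  facet normal 0.0000 0.0000 -1.0000
    outer loop
      vertex 16.000 5.000 0.000
      vertex 16.000 0.000 0.000
      vertex 0.000 0.000 0.000
    endloop
  endfacet
  facet normal 0.0000 0.0000 -1.0000
    outer loop
      vertex 6.000 5.000 0.000
      vertex 16.000 5.000 0.000
      vertex 0.000 0.000 0.000
    endloop
  endfacet
  facet normal 0.0000 0.0000 -1.0000
    outer loop
      vertex 6.000 14.000 0.000
      vertex 6.000 5.000 0.000
      vertex 0.000 0.000 0.000
    endloop
  endfacet
  facet normal 0.0000 0.0000 -1.0000
    outer loop
      vertex 0.000 14.000 0.000
      vertex 6.000 14.000 0.000
      vertex 0.000 0.000 0.000
    endloop
  endfacet
  facet normal 0.0000 0.0000 1.0000
    outer loop
      vertex 0.000 0.000 11.000
      vertex 16.000 0.000 11.000
      vertex 16.000 5.000 11.000
    endloop
  endfacet
  facet normal 0.0000 0.0000 1.0000
    outer loop
      vertex 0.000 0.000 11.000
      vertex 16.000 5.000 11.000
      vertex 6.000 5.000 11.000
    endloop
  endfacet
  facet normal 0.0000 0.0000 1.0000
    outer loop
      vertex 0.000 0.000 11.000
      vertex 6.000 5.000 11.000
      vertex 6.000 14.000 11.000
    endloop
  endfacet
  facet normal 0.0000 0.0000 1.0000
    outer loop
      vertex 0.000 0.000 11.000
      vertex 6.000 14.000 11.000
      vertex 0.000 14.000 11.000
    endloop
  endfacet
  facet normal 0.0000 -1.0000 0.0000
    outer loop
      vertex 0.000 0.000 0.000
      vertex 16.000 0.000 0.000
      vertex 16.000 0.000 11.000
    endloop
  endfacet
  facet normal 0.0000 -1.0000 0.0000
    outer loop
      vertex 0.000 0.000 0.000
      vertex 16.000 0.000 11.000
      vertex 0.000 0.000 11.000
    endloop
  endfacet
  facet normal 1.0000 0.0000 0.0000
    outer loop
      vertex 16.000 0.000 0.000
      vertex 16.000 5.000 0.000
      vertex 16.000 5.000 11.000
    endloop
  endfacet
  facet normal 1.0000 0.0000 0.0000
    outer loop
      vertex 16.000 0.000 0.000
      vertex 16.000 5.000 11.000
      vertex 16.000 0.000 11.000
    endloop
  endfacet
  facet normal 0.0000 1.0000 0.0000
    outer loop
      vertex 16.000 5.000 0.000
      vertex 6.000 5.000 0.000
      vertex 6.000 5.000 11.000
    endloop
  endfacet
  facet normal 0.0000 1.0000 0.0000
    outer loop
      vertex 16.000 5.000 0.000
      vertex 6.000 5.000 11.000
      vertex 16.000 5.000 11.000
    endloop
  endfacet
  facet normal 1.0000 0.0000 0.0000
    outer loop
      vertex 6.000 5.000 0.000
      vertex 6.000 14.000 0.000
      vertex 6.000 14.000 11.000
    endloop
  endfacet
  facet normal 1.0000 0.0000 0.0000
    outer loop
      vertex 6.000 5.000 0.000
      vertex 6.000 14.000 11.000
      vertex 6.000 5.000 11.000
    endloop
  endfacet
  facet normal 0.0000 1.0000 0.0000
    outer loop
      vertex 6.000 14.000 0.000
      vertex 0.000 14.000 0.000
      vertex 0.000 14.000 11.000
    endloop
  endfacet
  facet normal 0.0000 1.0000 0.0000
    outer loop
      vertex 6.000 14.000 0.000
      vertex 0.000 14.000 11.000
      vertex 6.000 14.000 11.000
    endloop
  endfacet
  facet normal -1.0000 0.0000 0.0000
    outer loop
      vertex 0.000 14.000 0.000
      vertex 0.000 0.000 0.000
      vertex 0.000 0.000 11.000
    endloop
  endfacet
  facet normal -1.0000 0.0000 0.0000
    outer loop
      vertex 0.000 14.000 0.000
      vertex 0.000 0.000 11.000
      vertex 0.000 14.000 11.000
    endloop
  endfacet
endsolid part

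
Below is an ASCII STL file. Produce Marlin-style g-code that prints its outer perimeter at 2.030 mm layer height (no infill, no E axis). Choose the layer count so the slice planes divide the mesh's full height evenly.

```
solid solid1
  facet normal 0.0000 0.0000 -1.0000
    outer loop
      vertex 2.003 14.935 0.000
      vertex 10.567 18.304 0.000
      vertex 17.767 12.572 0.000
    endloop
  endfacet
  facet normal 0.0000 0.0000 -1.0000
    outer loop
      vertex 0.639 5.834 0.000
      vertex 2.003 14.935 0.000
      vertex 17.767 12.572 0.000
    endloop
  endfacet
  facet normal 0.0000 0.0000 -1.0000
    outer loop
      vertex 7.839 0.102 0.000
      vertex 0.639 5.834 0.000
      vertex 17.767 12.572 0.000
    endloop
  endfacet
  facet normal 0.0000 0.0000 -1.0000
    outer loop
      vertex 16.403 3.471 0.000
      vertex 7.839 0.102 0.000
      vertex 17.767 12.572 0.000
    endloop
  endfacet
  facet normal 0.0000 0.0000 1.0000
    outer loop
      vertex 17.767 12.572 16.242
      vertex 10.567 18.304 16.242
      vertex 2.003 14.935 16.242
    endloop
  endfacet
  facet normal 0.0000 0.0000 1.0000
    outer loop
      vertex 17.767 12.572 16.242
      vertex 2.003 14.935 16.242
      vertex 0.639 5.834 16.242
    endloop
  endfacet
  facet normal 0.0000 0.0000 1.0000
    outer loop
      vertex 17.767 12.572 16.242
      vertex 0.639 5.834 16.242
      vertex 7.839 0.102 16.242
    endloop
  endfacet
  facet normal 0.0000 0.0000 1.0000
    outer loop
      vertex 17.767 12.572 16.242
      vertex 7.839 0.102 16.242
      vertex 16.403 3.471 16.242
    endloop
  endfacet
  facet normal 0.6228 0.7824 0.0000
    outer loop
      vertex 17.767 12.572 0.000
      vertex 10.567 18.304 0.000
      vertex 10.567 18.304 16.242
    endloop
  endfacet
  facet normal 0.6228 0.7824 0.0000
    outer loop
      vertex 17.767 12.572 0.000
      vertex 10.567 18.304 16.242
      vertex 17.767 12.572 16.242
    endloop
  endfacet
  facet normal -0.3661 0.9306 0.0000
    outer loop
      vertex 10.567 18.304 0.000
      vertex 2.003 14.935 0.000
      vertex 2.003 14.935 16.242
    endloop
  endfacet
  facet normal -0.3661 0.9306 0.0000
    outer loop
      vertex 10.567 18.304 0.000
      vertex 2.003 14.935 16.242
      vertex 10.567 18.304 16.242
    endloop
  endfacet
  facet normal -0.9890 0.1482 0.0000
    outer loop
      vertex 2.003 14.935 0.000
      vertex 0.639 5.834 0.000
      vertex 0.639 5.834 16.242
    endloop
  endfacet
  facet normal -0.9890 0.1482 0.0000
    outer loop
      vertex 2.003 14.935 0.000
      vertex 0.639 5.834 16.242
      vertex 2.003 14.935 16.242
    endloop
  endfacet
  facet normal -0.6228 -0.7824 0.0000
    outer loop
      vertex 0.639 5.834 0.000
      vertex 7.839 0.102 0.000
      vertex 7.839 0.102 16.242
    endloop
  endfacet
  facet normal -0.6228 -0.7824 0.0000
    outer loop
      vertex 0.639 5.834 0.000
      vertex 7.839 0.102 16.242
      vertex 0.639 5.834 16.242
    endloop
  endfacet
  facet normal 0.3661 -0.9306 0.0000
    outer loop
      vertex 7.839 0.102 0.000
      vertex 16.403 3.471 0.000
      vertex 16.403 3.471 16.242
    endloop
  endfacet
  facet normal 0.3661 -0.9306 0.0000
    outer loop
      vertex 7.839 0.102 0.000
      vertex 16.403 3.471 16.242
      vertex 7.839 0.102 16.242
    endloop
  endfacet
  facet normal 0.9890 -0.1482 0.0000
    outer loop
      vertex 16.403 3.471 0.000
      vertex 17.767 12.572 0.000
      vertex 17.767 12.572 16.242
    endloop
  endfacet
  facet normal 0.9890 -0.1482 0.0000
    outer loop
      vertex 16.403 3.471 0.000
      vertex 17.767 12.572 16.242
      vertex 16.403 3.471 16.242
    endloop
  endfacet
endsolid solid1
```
; perimeter-only toolpath
G21 ; units = mm
G90 ; absolute positioning
G28 ; home
; layer 1
G0 Z2.030
G0 X17.767 Y12.572
G1 X10.567 Y18.304
G1 X2.003 Y14.935
G1 X0.639 Y5.834
G1 X7.839 Y0.102
G1 X16.403 Y3.471
G1 X17.767 Y12.572
; layer 2
G0 Z4.061
G0 X17.767 Y12.572
G1 X10.567 Y18.304
G1 X2.003 Y14.935
G1 X0.639 Y5.834
G1 X7.839 Y0.102
G1 X16.403 Y3.471
G1 X17.767 Y12.572
; layer 3
G0 Z6.091
G0 X17.767 Y12.572
G1 X10.567 Y18.304
G1 X2.003 Y14.935
G1 X0.639 Y5.834
G1 X7.839 Y0.102
G1 X16.403 Y3.471
G1 X17.767 Y12.572
; layer 4
G0 Z8.121
G0 X17.767 Y12.572
G1 X10.567 Y18.304
G1 X2.003 Y14.935
G1 X0.639 Y5.834
G1 X7.839 Y0.102
G1 X16.403 Y3.471
G1 X17.767 Y12.572
; layer 5
G0 Z10.151
G0 X17.767 Y12.572
G1 X10.567 Y18.304
G1 X2.003 Y14.935
G1 X0.639 Y5.834
G1 X7.839 Y0.102
G1 X16.403 Y3.471
G1 X17.767 Y12.572
; layer 6
G0 Z12.181
G0 X17.767 Y12.572
G1 X10.567 Y18.304
G1 X2.003 Y14.935
G1 X0.639 Y5.834
G1 X7.839 Y0.102
G1 X16.403 Y3.471
G1 X17.767 Y12.572
; layer 7
G0 Z14.212
G0 X17.767 Y12.572
G1 X10.567 Y18.304
G1 X2.003 Y14.935
G1 X0.639 Y5.834
G1 X7.839 Y0.102
G1 X16.403 Y3.471
G1 X17.767 Y12.572
; layer 8
G0 Z16.242
G0 X17.767 Y12.572
G1 X10.567 Y18.304
G1 X2.003 Y14.935
G1 X0.639 Y5.834
G1 X7.839 Y0.102
G1 X16.403 Y3.471
G1 X17.767 Y12.572
M2 ; end

The solid is a regular 6-sided prism (a cylinder approximated with 6 flat sides), circumscribed radius ≈ 9.2 mm, height ≈ 16.2 mm. Slicing at Δz = 2.030 mm — 8 equal slices spanning the solid's height, so layer i sits at z = i·h/8 — gives 8 non-empty perimeters. Each is a 6-segment closed polygon; G0 lifts to the layer z and rapids to the start vertex, then G1 traces the edges.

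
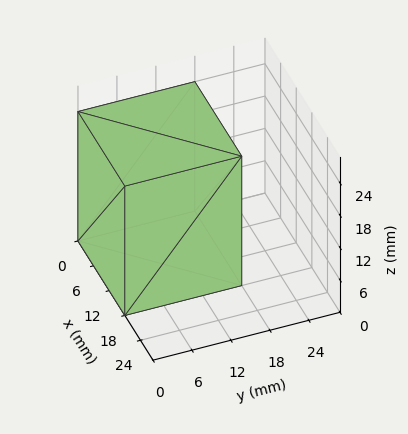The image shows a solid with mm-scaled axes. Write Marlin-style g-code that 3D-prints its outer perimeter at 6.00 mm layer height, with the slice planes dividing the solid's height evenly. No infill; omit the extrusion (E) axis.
Reading the render: the shape is a rectangular box, roughly 18 × 18 mm footprint and 24 mm tall (dimensions read to the nearest mm from the axis ticks). For the g-code, the solid's height is divided into equal slices at the stated Δz and each level perimeter traced with G1 moves after a G0 lift.

; perimeter-only toolpath
G21 ; units = mm
G90 ; absolute positioning
G28 ; home
; layer 1
G0 Z6.00
G0 X0.00 Y0.00
G1 X18.00 Y0.00
G1 X18.00 Y18.00
G1 X0.00 Y18.00
G1 X0.00 Y0.00
; layer 2
G0 Z12.00
G0 X0.00 Y0.00
G1 X18.00 Y0.00
G1 X18.00 Y18.00
G1 X0.00 Y18.00
G1 X0.00 Y0.00
; layer 3
G0 Z18.00
G0 X0.00 Y0.00
G1 X18.00 Y0.00
G1 X18.00 Y18.00
G1 X0.00 Y18.00
G1 X0.00 Y0.00
; layer 4
G0 Z24.00
G0 X0.00 Y0.00
G1 X18.00 Y0.00
G1 X18.00 Y18.00
G1 X0.00 Y18.00
G1 X0.00 Y0.00
M2 ; end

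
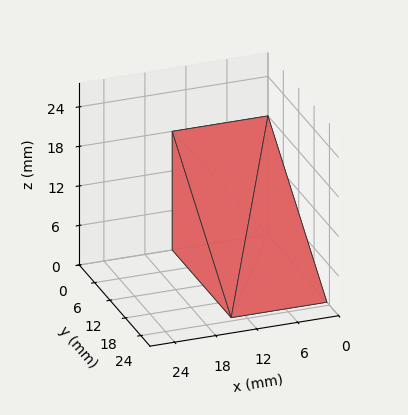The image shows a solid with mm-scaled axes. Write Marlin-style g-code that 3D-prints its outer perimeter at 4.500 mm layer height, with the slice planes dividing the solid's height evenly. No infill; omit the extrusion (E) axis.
Reading the render: the shape is a wedge (ramp): 14 × 23 mm base, rising to 18 mm along the y=0 edge and sloping linearly to z=0 at y=23 (dimensions read to the nearest mm from the axis ticks). For the g-code, the solid's height is divided into equal slices at the stated Δz and each level perimeter traced with G1 moves after a G0 lift.

; perimeter-only toolpath
G21 ; units = mm
G90 ; absolute positioning
G28 ; home
; layer 1
G0 Z4.500
G0 X0.000 Y0.000
G1 X14.000 Y0.000
G1 X14.000 Y17.250
G1 X0.000 Y17.250
G1 X0.000 Y0.000
; layer 2
G0 Z9.000
G0 X0.000 Y0.000
G1 X14.000 Y0.000
G1 X14.000 Y11.500
G1 X0.000 Y11.500
G1 X0.000 Y0.000
; layer 3
G0 Z13.500
G0 X0.000 Y0.000
G1 X14.000 Y0.000
G1 X14.000 Y5.750
G1 X0.000 Y5.750
G1 X0.000 Y0.000
M2 ; end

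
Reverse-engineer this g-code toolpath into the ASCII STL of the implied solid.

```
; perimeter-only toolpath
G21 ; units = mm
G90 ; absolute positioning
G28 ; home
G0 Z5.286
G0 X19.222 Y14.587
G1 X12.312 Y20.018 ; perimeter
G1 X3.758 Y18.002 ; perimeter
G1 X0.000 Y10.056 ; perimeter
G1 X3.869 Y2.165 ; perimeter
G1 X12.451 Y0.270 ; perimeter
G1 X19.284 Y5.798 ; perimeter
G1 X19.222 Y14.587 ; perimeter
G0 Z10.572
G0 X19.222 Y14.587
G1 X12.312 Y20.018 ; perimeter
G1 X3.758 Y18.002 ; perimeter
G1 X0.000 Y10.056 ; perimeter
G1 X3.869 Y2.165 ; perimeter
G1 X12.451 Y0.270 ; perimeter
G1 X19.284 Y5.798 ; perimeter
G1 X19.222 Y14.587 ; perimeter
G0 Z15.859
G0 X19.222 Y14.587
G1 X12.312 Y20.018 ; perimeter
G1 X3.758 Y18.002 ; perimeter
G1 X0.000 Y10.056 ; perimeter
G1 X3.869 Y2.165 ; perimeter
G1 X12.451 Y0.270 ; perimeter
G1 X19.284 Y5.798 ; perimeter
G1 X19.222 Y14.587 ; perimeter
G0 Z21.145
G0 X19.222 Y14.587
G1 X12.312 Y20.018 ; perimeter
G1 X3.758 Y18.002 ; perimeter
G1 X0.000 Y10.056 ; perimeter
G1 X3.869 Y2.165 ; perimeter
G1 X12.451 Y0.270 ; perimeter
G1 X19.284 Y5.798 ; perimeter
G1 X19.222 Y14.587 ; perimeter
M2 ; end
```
solid part
  facet normal 0.0000 0.0000 -1.0000
    outer loop
      vertex 3.758 18.002 0.000
      vertex 12.312 20.018 0.000
      vertex 19.222 14.587 0.000
    endloop
  endfacet
  facet normal 0.0000 0.0000 -1.0000
    outer loop
      vertex 0.000 10.056 0.000
      vertex 3.758 18.002 0.000
      vertex 19.222 14.587 0.000
    endloop
  endfacet
  facet normal 0.0000 0.0000 -1.0000
    outer loop
      vertex 3.869 2.165 0.000
      vertex 0.000 10.056 0.000
      vertex 19.222 14.587 0.000
    endloop
  endfacet
  facet normal 0.0000 0.0000 -1.0000
    outer loop
      vertex 12.451 0.270 0.000
      vertex 3.869 2.165 0.000
      vertex 19.222 14.587 0.000
    endloop
  endfacet
  facet normal 0.0000 0.0000 -1.0000
    outer loop
      vertex 19.284 5.798 0.000
      vertex 12.451 0.270 0.000
      vertex 19.222 14.587 0.000
    endloop
  endfacet
  facet normal 0.0000 0.0000 1.0000
    outer loop
      vertex 19.222 14.587 21.145
      vertex 12.312 20.018 21.145
      vertex 3.758 18.002 21.145
    endloop
  endfacet
  facet normal 0.0000 0.0000 1.0000
    outer loop
      vertex 19.222 14.587 21.145
      vertex 3.758 18.002 21.145
      vertex 0.000 10.056 21.145
    endloop
  endfacet
  facet normal 0.0000 0.0000 1.0000
    outer loop
      vertex 19.222 14.587 21.145
      vertex 0.000 10.056 21.145
      vertex 3.869 2.165 21.145
    endloop
  endfacet
  facet normal 0.0000 0.0000 1.0000
    outer loop
      vertex 19.222 14.587 21.145
      vertex 3.869 2.165 21.145
      vertex 12.451 0.270 21.145
    endloop
  endfacet
  facet normal 0.0000 0.0000 1.0000
    outer loop
      vertex 19.222 14.587 21.145
      vertex 12.451 0.270 21.145
      vertex 19.284 5.798 21.145
    endloop
  endfacet
  facet normal 0.6179 0.7862 0.0000
    outer loop
      vertex 19.222 14.587 0.000
      vertex 12.312 20.018 0.000
      vertex 12.312 20.018 21.145
    endloop
  endfacet
  facet normal 0.6179 0.7862 0.0000
    outer loop
      vertex 19.222 14.587 0.000
      vertex 12.312 20.018 21.145
      vertex 19.222 14.587 21.145
    endloop
  endfacet
  facet normal -0.2294 0.9733 0.0000
    outer loop
      vertex 12.312 20.018 0.000
      vertex 3.758 18.002 0.000
      vertex 3.758 18.002 21.145
    endloop
  endfacet
  facet normal -0.2294 0.9733 0.0000
    outer loop
      vertex 12.312 20.018 0.000
      vertex 3.758 18.002 21.145
      vertex 12.312 20.018 21.145
    endloop
  endfacet
  facet normal -0.9040 0.4275 0.0000
    outer loop
      vertex 3.758 18.002 0.000
      vertex 0.000 10.056 0.000
      vertex 0.000 10.056 21.145
    endloop
  endfacet
  facet normal -0.9040 0.4275 0.0000
    outer loop
      vertex 3.758 18.002 0.000
      vertex 0.000 10.056 21.145
      vertex 3.758 18.002 21.145
    endloop
  endfacet
  facet normal -0.8979 -0.4402 0.0000
    outer loop
      vertex 0.000 10.056 0.000
      vertex 3.869 2.165 0.000
      vertex 3.869 2.165 21.145
    endloop
  endfacet
  facet normal -0.8979 -0.4402 0.0000
    outer loop
      vertex 0.000 10.056 0.000
      vertex 3.869 2.165 21.145
      vertex 0.000 10.056 21.145
    endloop
  endfacet
  facet normal -0.2156 -0.9765 0.0000
    outer loop
      vertex 3.869 2.165 0.000
      vertex 12.451 0.270 0.000
      vertex 12.451 0.270 21.145
    endloop
  endfacet
  facet normal -0.2156 -0.9765 0.0000
    outer loop
      vertex 3.869 2.165 0.000
      vertex 12.451 0.270 21.145
      vertex 3.869 2.165 21.145
    endloop
  endfacet
  facet normal 0.6290 -0.7774 0.0000
    outer loop
      vertex 12.451 0.270 0.000
      vertex 19.284 5.798 0.000
      vertex 19.284 5.798 21.145
    endloop
  endfacet
  facet normal 0.6290 -0.7774 0.0000
    outer loop
      vertex 12.451 0.270 0.000
      vertex 19.284 5.798 21.145
      vertex 12.451 0.270 21.145
    endloop
  endfacet
  facet normal 1.0000 0.0071 0.0000
    outer loop
      vertex 19.284 5.798 0.000
      vertex 19.222 14.587 0.000
      vertex 19.222 14.587 21.145
    endloop
  endfacet
  facet normal 1.0000 0.0071 0.0000
    outer loop
      vertex 19.284 5.798 0.000
      vertex 19.222 14.587 21.145
      vertex 19.284 5.798 21.145
    endloop
  endfacet
endsolid part

The G0 Z moves step by Δz≈5.286 mm. Every layer's G1 loop is the same polygon, so the solid is a straight extrusion of it from z=0 to z≈21.1. Closing with flat bottom and top caps and triangulating gives 24 facets — a regular 7-sided prism (a cylinder approximated with 7 flat sides), circumscribed radius ≈ 10.1 mm, height ≈ 21.1 mm.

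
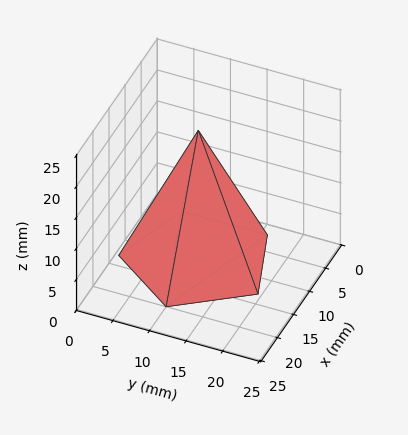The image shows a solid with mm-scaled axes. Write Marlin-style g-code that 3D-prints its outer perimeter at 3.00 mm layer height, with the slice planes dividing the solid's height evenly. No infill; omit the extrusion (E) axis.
Reading the render: the shape is a regular 5-sided pyramid, base circumscribed radius ≈ 10 mm, apex at z ≈ 21 mm (dimensions read to the nearest mm from the axis ticks). For the g-code, the solid's height is divided into equal slices at the stated Δz and each level perimeter traced with G1 moves after a G0 lift.

; perimeter-only toolpath
G21 ; units = mm
G90 ; absolute positioning
G28 ; home
; layer 1
G0 Z3.00
G0 X18.57 Y10.00
G1 X12.65 Y18.15
G1 X3.07 Y15.04
G1 X3.07 Y4.96
G1 X12.65 Y1.85
G1 X18.57 Y10.00
; layer 2
G0 Z6.00
G0 X17.14 Y10.00
G1 X12.21 Y16.79
G1 X4.22 Y14.20
G1 X4.22 Y5.80
G1 X12.21 Y3.21
G1 X17.14 Y10.00
; layer 3
G0 Z9.00
G0 X15.71 Y10.00
G1 X11.77 Y15.43
G1 X5.38 Y13.36
G1 X5.38 Y6.64
G1 X11.77 Y4.57
G1 X15.71 Y10.00
; layer 4
G0 Z12.00
G0 X14.29 Y10.00
G1 X11.32 Y14.08
G1 X6.53 Y12.52
G1 X6.53 Y7.48
G1 X11.32 Y5.92
G1 X14.29 Y10.00
; layer 5
G0 Z15.00
G0 X12.86 Y10.00
G1 X10.88 Y12.72
G1 X7.69 Y11.68
G1 X7.69 Y8.32
G1 X10.88 Y7.28
G1 X12.86 Y10.00
; layer 6
G0 Z18.00
G0 X11.43 Y10.00
G1 X10.44 Y11.36
G1 X8.84 Y10.84
G1 X8.84 Y9.16
G1 X10.44 Y8.64
G1 X11.43 Y10.00
M2 ; end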